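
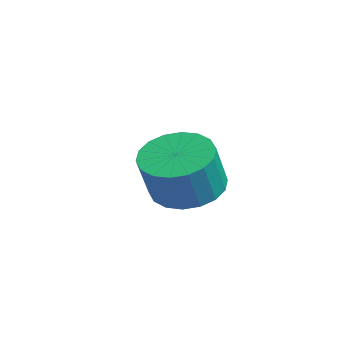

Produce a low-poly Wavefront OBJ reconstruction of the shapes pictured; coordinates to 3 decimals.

v -0.767 -1.689 0.871
v -0.095 -1.294 0.883
v -0.953 -1.411 2.169
v -0.447 -0.985 0.767
v -0.921 -0.945 0.69
v -1.337 -1.19 0.683
v -1.535 -1.624 0.748
v -1.44 -2.084 0.859
v -1.088 -2.392 0.975
v -0.614 -2.432 1.052
v -0.198 -2.188 1.059
v 0 -1.753 0.994
v 1.362 -2.182 1.602
v 2.34 -2.16 1.223
v 2.877 -2.657 2.578
v 1.898 -2.678 2.958
v 2.288 -1.731 1.4
v 2.825 -2.227 2.756
v 2.053 -1.392 1.618
v 2.589 -1.888 2.973
v 1.68 -1.208 1.832
v 2.217 -1.704 3.188
v 1.245 -1.218 2.001
v 1.781 -1.714 3.357
v 0.832 -1.418 2.091
v 1.369 -1.914 3.447
v 0.525 -1.77 2.084
v 1.061 -2.266 3.44
v 0.383 -2.203 1.982
v 0.92 -2.7 3.337
v 0.435 -2.633 1.804
v 0.972 -3.129 3.16
v 0.671 -2.972 1.587
v 1.207 -3.468 2.942
v 1.043 -3.156 1.372
v 1.58 -3.652 2.728
v 1.479 -3.146 1.203
v 2.015 -3.642 2.559
v 1.891 -2.946 1.113
v 2.428 -3.442 2.469
v 2.199 -2.594 1.12
v 2.735 -3.09 2.476
f 2 1 4
f 2 4 3
f 4 1 5
f 4 5 3
f 5 1 6
f 5 6 3
f 6 1 7
f 6 7 3
f 7 1 8
f 7 8 3
f 8 1 9
f 8 9 3
f 9 1 10
f 9 10 3
f 10 1 11
f 10 11 3
f 11 1 12
f 11 12 3
f 12 1 2
f 12 2 3
f 14 13 17
f 14 17 15
f 15 17 18
f 15 18 16
f 17 13 19
f 17 19 18
f 18 19 20
f 18 20 16
f 19 13 21
f 19 21 20
f 20 21 22
f 20 22 16
f 21 13 23
f 21 23 22
f 22 23 24
f 22 24 16
f 23 13 25
f 23 25 24
f 24 25 26
f 24 26 16
f 25 13 27
f 25 27 26
f 26 27 28
f 26 28 16
f 27 13 29
f 27 29 28
f 28 29 30
f 28 30 16
f 29 13 31
f 29 31 30
f 30 31 32
f 30 32 16
f 31 13 33
f 31 33 32
f 32 33 34
f 32 34 16
f 33 13 35
f 33 35 34
f 34 35 36
f 34 36 16
f 35 13 37
f 35 37 36
f 36 37 38
f 36 38 16
f 37 13 39
f 37 39 38
f 38 39 40
f 38 40 16
f 39 13 41
f 39 41 40
f 40 41 42
f 40 42 16
f 41 13 14
f 41 14 42
f 42 14 15
f 42 15 16



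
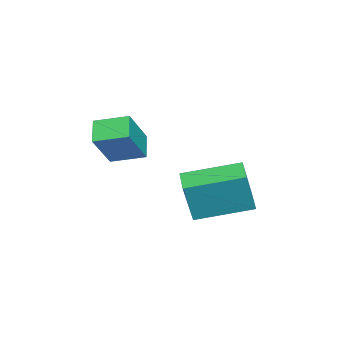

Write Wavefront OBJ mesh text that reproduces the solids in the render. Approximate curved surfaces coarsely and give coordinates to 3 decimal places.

v -2.883 2.297 -4.509
v -2.396 2.106 -2.766
v -3.683 4.147 -4.082
v -3.195 3.956 -2.339
v -2.125 2.664 -4.681
v -1.637 2.473 -2.938
v -2.924 4.514 -4.254
v -2.437 4.323 -2.511
v -1.444 0.149 -1.1
v -0.554 -0.08 0.27
v -1.645 1.278 -0.781
v -0.755 1.048 0.589
v -0.685 0.412 -1.549
v 0.205 0.182 -0.179
v -0.886 1.54 -1.23
v 0.004 1.311 0.14
f 2 4 1
f 5 2 1
f 1 4 3
f 3 5 1
f 2 8 4
f 6 2 5
f 6 8 2
f 4 8 3
f 7 5 3
f 3 8 7
f 7 6 5
f 8 6 7
f 10 12 9
f 13 10 9
f 9 12 11
f 11 13 9
f 10 16 12
f 14 10 13
f 14 16 10
f 12 16 11
f 15 13 11
f 11 16 15
f 15 14 13
f 16 14 15



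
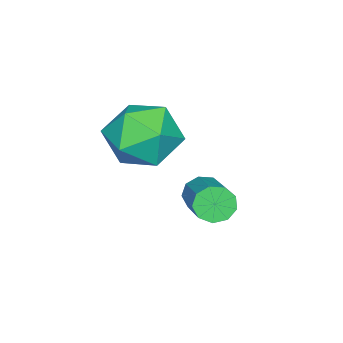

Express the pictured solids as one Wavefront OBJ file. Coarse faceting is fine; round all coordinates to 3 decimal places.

v -3.206 0.323 -3.679
v -2.819 0.082 -4.004
v -1.606 1.036 -3.266
v -1.994 1.277 -2.941
v -2.959 0.394 -4.176
v -1.747 1.348 -3.439
v -3.215 0.673 -4.116
v -2.003 1.626 -3.379
v -3.467 0.788 -3.851
v -2.254 1.742 -3.114
v -3.597 0.686 -3.506
v -2.384 1.639 -2.768
v -3.544 0.414 -3.241
v -2.331 1.368 -2.504
v -3.333 0.1 -3.181
v -2.12 1.053 -2.444
v -3.063 -0.11 -3.354
v -1.85 0.844 -2.617
v -2.86 -0.117 -3.679
v -1.647 0.837 -2.942
v -2.917 -0.596 -1.066
v -2.299 0.292 -1.085
v -1.481 -1.592 -0.935
v -0.863 -0.704 -0.954
v -1.491 -0.907 -0.096
v -2.379 -0.292 -0.177
v -1.401 -1.008 -1.843
v -2.289 -0.393 -1.924
v -1.362 0.038 -1.566
v -1.417 0.1 -0.486
v -2.363 -1.4 -1.534
v -2.418 -1.338 -0.454
f 2 1 5
f 2 5 3
f 3 5 6
f 3 6 4
f 5 1 7
f 5 7 6
f 6 7 8
f 6 8 4
f 7 1 9
f 7 9 8
f 8 9 10
f 8 10 4
f 9 1 11
f 9 11 10
f 10 11 12
f 10 12 4
f 11 1 13
f 11 13 12
f 12 13 14
f 12 14 4
f 13 1 15
f 13 15 14
f 14 15 16
f 14 16 4
f 15 1 17
f 15 17 16
f 16 17 18
f 16 18 4
f 17 1 19
f 17 19 18
f 18 19 20
f 18 20 4
f 19 1 2
f 19 2 20
f 20 2 3
f 20 3 4
f 21 32 26
f 21 26 22
f 21 22 28
f 21 28 31
f 21 31 32
f 22 26 30
f 26 32 25
f 32 31 23
f 31 28 27
f 28 22 29
f 24 30 25
f 24 25 23
f 24 23 27
f 24 27 29
f 24 29 30
f 25 30 26
f 23 25 32
f 27 23 31
f 29 27 28
f 30 29 22



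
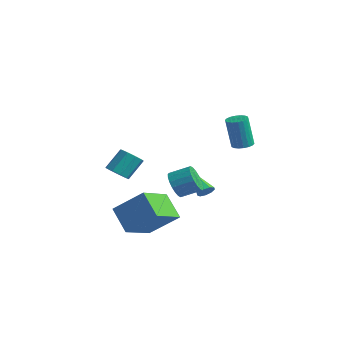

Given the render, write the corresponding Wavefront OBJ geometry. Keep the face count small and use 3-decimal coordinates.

v -1.168 0.098 -1.793
v -0.676 0.081 -2.462
v 0.04 0.886 -1.955
v -0.452 0.902 -1.287
v -0.918 0.348 -2.544
v -0.202 1.152 -2.037
v -1.209 0.565 -2.478
v -0.493 1.37 -1.971
v -1.492 0.69 -2.276
v -0.776 1.495 -1.769
v -1.711 0.697 -1.979
v -0.995 1.502 -1.472
v -1.822 0.586 -1.645
v -1.107 1.391 -1.138
v -1.804 0.378 -1.34
v -1.088 1.183 -0.833
v -1.66 0.114 -1.125
v -0.944 0.919 -0.618
v -1.418 -0.152 -1.043
v -0.702 0.652 -0.536
v -1.127 -0.37 -1.109
v -0.411 0.435 -0.602
v -0.844 -0.495 -1.311
v -0.128 0.31 -0.804
v -0.625 -0.502 -1.608
v 0.091 0.303 -1.101
v -0.513 -0.391 -1.942
v 0.202 0.414 -1.435
v -0.532 -0.183 -2.247
v 0.184 0.622 -1.74
v 1.56 -3.574 -3.038
v 2.097 -5.368 -2.228
v 0.365 -3.454 -1.98
v 0.902 -5.248 -1.17
v 2.758 -2.652 -1.79
v 3.295 -4.446 -0.98
v 1.563 -2.532 -0.732
v 2.1 -4.326 0.078
v 3.682 0.399 2.538
v 4.214 0.555 2.619
v 4.03 0.316 4.302
v 3.498 0.161 4.222
v 4.09 0.771 2.636
v 3.906 0.532 4.319
v 3.885 0.913 2.634
v 3.701 0.674 4.317
v 3.64 0.953 2.612
v 3.456 0.714 4.296
v 3.403 0.884 2.577
v 3.219 0.645 4.26
v 3.222 0.718 2.533
v 3.038 0.479 4.216
v 3.132 0.49 2.491
v 2.947 0.251 4.174
v 3.15 0.244 2.458
v 2.966 0.005 4.141
v 3.274 0.028 2.441
v 3.09 -0.211 4.124
v 3.479 -0.114 2.443
v 3.295 -0.353 4.126
v 3.724 -0.154 2.464
v 3.54 -0.393 4.148
v 3.961 -0.085 2.5
v 3.777 -0.324 4.183
v 4.142 0.081 2.544
v 3.958 -0.158 4.227
v 4.233 0.309 2.586
v 4.048 0.07 4.269
v -2.088 -2.799 -0.507
v -1.689 -2.382 -0.884
v -1.652 -1.483 0.15
v -2.052 -1.901 0.527
v -2.144 -2.279 -0.957
v -2.107 -1.381 0.077
v -2.573 -2.42 -0.819
v -2.536 -1.521 0.214
v -2.775 -2.738 -0.536
v -2.738 -1.84 0.498
v -2.656 -3.085 -0.238
v -2.619 -2.186 0.795
v -2.272 -3.298 -0.067
v -2.235 -2.4 0.967
v -1.802 -3.278 -0.101
v -1.765 -2.38 0.933
v -1.465 -3.034 -0.325
v -1.429 -2.135 0.708
v -1.421 -2.68 -0.634
v -1.384 -1.782 0.399
v -1.338 2.254 -2.931
v -1.04 2.246 -2.517
v -2.722 2.346 -1.929
v -1.092 2.575 -2.62
v -1.26 2.754 -2.868
v -1.464 2.7 -3.145
v -1.61 2.437 -3.322
v -1.628 2.088 -3.316
v -1.511 1.818 -3.13
v -1.313 1.751 -2.85
v -1.127 1.92 -2.608
f 2 1 5
f 2 5 3
f 3 5 6
f 3 6 4
f 5 1 7
f 5 7 6
f 6 7 8
f 6 8 4
f 7 1 9
f 7 9 8
f 8 9 10
f 8 10 4
f 9 1 11
f 9 11 10
f 10 11 12
f 10 12 4
f 11 1 13
f 11 13 12
f 12 13 14
f 12 14 4
f 13 1 15
f 13 15 14
f 14 15 16
f 14 16 4
f 15 1 17
f 15 17 16
f 16 17 18
f 16 18 4
f 17 1 19
f 17 19 18
f 18 19 20
f 18 20 4
f 19 1 21
f 19 21 20
f 20 21 22
f 20 22 4
f 21 1 23
f 21 23 22
f 22 23 24
f 22 24 4
f 23 1 25
f 23 25 24
f 24 25 26
f 24 26 4
f 25 1 27
f 25 27 26
f 26 27 28
f 26 28 4
f 27 1 29
f 27 29 28
f 28 29 30
f 28 30 4
f 29 1 2
f 29 2 30
f 30 2 3
f 30 3 4
f 32 34 31
f 35 32 31
f 31 34 33
f 33 35 31
f 32 38 34
f 36 32 35
f 36 38 32
f 34 38 33
f 37 35 33
f 33 38 37
f 37 36 35
f 38 36 37
f 40 39 43
f 40 43 41
f 41 43 44
f 41 44 42
f 43 39 45
f 43 45 44
f 44 45 46
f 44 46 42
f 45 39 47
f 45 47 46
f 46 47 48
f 46 48 42
f 47 39 49
f 47 49 48
f 48 49 50
f 48 50 42
f 49 39 51
f 49 51 50
f 50 51 52
f 50 52 42
f 51 39 53
f 51 53 52
f 52 53 54
f 52 54 42
f 53 39 55
f 53 55 54
f 54 55 56
f 54 56 42
f 55 39 57
f 55 57 56
f 56 57 58
f 56 58 42
f 57 39 59
f 57 59 58
f 58 59 60
f 58 60 42
f 59 39 61
f 59 61 60
f 60 61 62
f 60 62 42
f 61 39 63
f 61 63 62
f 62 63 64
f 62 64 42
f 63 39 65
f 63 65 64
f 64 65 66
f 64 66 42
f 65 39 67
f 65 67 66
f 66 67 68
f 66 68 42
f 67 39 40
f 67 40 68
f 68 40 41
f 68 41 42
f 70 69 73
f 70 73 71
f 71 73 74
f 71 74 72
f 73 69 75
f 73 75 74
f 74 75 76
f 74 76 72
f 75 69 77
f 75 77 76
f 76 77 78
f 76 78 72
f 77 69 79
f 77 79 78
f 78 79 80
f 78 80 72
f 79 69 81
f 79 81 80
f 80 81 82
f 80 82 72
f 81 69 83
f 81 83 82
f 82 83 84
f 82 84 72
f 83 69 85
f 83 85 84
f 84 85 86
f 84 86 72
f 85 69 87
f 85 87 86
f 86 87 88
f 86 88 72
f 87 69 70
f 87 70 88
f 88 70 71
f 88 71 72
f 90 89 92
f 90 92 91
f 92 89 93
f 92 93 91
f 93 89 94
f 93 94 91
f 94 89 95
f 94 95 91
f 95 89 96
f 95 96 91
f 96 89 97
f 96 97 91
f 97 89 98
f 97 98 91
f 98 89 99
f 98 99 91
f 99 89 90
f 99 90 91



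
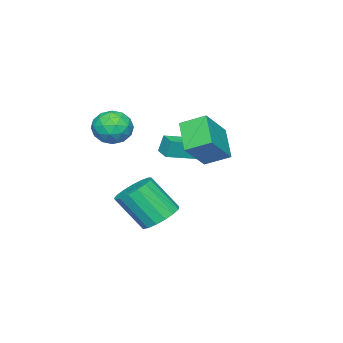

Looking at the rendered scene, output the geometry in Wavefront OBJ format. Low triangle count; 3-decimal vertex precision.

v -3.833 0.623 -1.69
v -3.998 0.8 -0.792
v -3.384 1.307 -1.742
v -3.55 1.484 -0.844
v -2.49 -0.224 -1.276
v -2.656 -0.047 -0.378
v -2.042 0.46 -1.328
v -2.207 0.637 -0.43
v 0.36 0.337 0.777
v 1.213 0.427 1.177
v 0.307 -1.127 1.223
v 1.16 -1.037 1.623
v 0.412 -0.59 1.995
v 0.445 0.314 1.719
v 1.075 -1.014 0.681
v 1.108 -0.11 0.405
v 1.654 -0.408 1.118
v 1.245 -0.146 1.93
v 0.275 -0.554 0.47
v -0.134 -0.292 1.282
v 0.791 0.51 0.938
v 0.729 -1.21 1.462
v 0.289 -0.948 1.68
v 0.79 -0.895 1.916
v 0.34 0.444 1.257
v 0.841 0.497 1.492
v 0.371 -0.101 1.972
v 0.679 -1.197 0.908
v 1.18 -1.144 1.143
v 0.73 0.195 0.484
v 1.231 0.248 0.72
v 1.149 -0.599 0.428
v 1.552 0.073 1.139
v 1.521 -0.787 1.4
v 1.471 -0.774 0.847
v 1.49 -0.243 0.685
v 1.311 0.227 1.616
v 1.28 -0.633 1.878
v 0.841 -0.371 2.096
v 0.86 0.161 1.934
v 1.571 -0.264 1.581
v 0.24 -0.067 0.522
v 0.209 -0.927 0.784
v 0.66 -0.861 0.466
v 0.679 -0.329 0.304
v -0.001 0.087 1
v -0.032 -0.773 1.261
v 0.03 -0.457 1.715
v 0.049 0.074 1.553
v -0.051 -0.436 0.819
v -0.285 2.289 1.66
v -0.703 3.342 2.187
v -1.669 2.383 0.376
v -2.086 3.437 0.903
v 0.706 3.183 0.657
v 0.289 4.237 1.184
v -0.677 3.278 -0.627
v -1.095 4.331 -0.1
v -0.684 1.095 -4.327
v 0.118 0.734 -4.781
v 0.506 -0.436 -3.168
v -0.296 -0.075 -2.713
v 0.281 1.111 -4.547
v 0.669 -0.058 -2.933
v 0.223 1.486 -4.262
v 0.611 0.317 -2.648
v -0.043 1.77 -3.992
v 0.345 0.601 -2.378
v -0.455 1.9 -3.798
v -0.067 0.731 -2.185
v -0.921 1.845 -3.726
v -0.532 0.676 -2.113
v -1.331 1.618 -3.791
v -0.943 0.449 -2.178
v -1.594 1.272 -3.979
v -1.206 0.103 -2.366
v -1.648 0.884 -4.247
v -1.26 -0.285 -2.633
v -1.482 0.545 -4.533
v -1.093 -0.624 -2.919
v -1.132 0.332 -4.772
v -0.744 -0.837 -3.158
v -0.68 0.293 -4.908
v -0.292 -0.876 -3.295
v -0.229 0.438 -4.912
v 0.159 -0.731 -3.298
f 2 4 1
f 5 2 1
f 1 4 3
f 3 5 1
f 2 8 4
f 6 2 5
f 6 8 2
f 4 8 3
f 7 5 3
f 3 8 7
f 7 6 5
f 8 6 7
f 9 46 25
f 46 20 49
f 25 49 14
f 46 49 25
f 9 25 21
f 25 14 26
f 21 26 10
f 25 26 21
f 9 21 30
f 21 10 31
f 30 31 16
f 21 31 30
f 9 30 42
f 30 16 45
f 42 45 19
f 30 45 42
f 9 42 46
f 42 19 50
f 46 50 20
f 42 50 46
f 10 26 37
f 26 14 40
f 37 40 18
f 26 40 37
f 14 49 27
f 49 20 48
f 27 48 13
f 49 48 27
f 20 50 47
f 50 19 43
f 47 43 11
f 50 43 47
f 19 45 44
f 45 16 32
f 44 32 15
f 45 32 44
f 16 31 36
f 31 10 33
f 36 33 17
f 31 33 36
f 12 38 24
f 38 18 39
f 24 39 13
f 38 39 24
f 12 24 22
f 24 13 23
f 22 23 11
f 24 23 22
f 12 22 29
f 22 11 28
f 29 28 15
f 22 28 29
f 12 29 34
f 29 15 35
f 34 35 17
f 29 35 34
f 12 34 38
f 34 17 41
f 38 41 18
f 34 41 38
f 13 39 27
f 39 18 40
f 27 40 14
f 39 40 27
f 11 23 47
f 23 13 48
f 47 48 20
f 23 48 47
f 15 28 44
f 28 11 43
f 44 43 19
f 28 43 44
f 17 35 36
f 35 15 32
f 36 32 16
f 35 32 36
f 18 41 37
f 41 17 33
f 37 33 10
f 41 33 37
f 52 54 51
f 55 52 51
f 51 54 53
f 53 55 51
f 52 58 54
f 56 52 55
f 56 58 52
f 54 58 53
f 57 55 53
f 53 58 57
f 57 56 55
f 58 56 57
f 60 59 63
f 60 63 61
f 61 63 64
f 61 64 62
f 63 59 65
f 63 65 64
f 64 65 66
f 64 66 62
f 65 59 67
f 65 67 66
f 66 67 68
f 66 68 62
f 67 59 69
f 67 69 68
f 68 69 70
f 68 70 62
f 69 59 71
f 69 71 70
f 70 71 72
f 70 72 62
f 71 59 73
f 71 73 72
f 72 73 74
f 72 74 62
f 73 59 75
f 73 75 74
f 74 75 76
f 74 76 62
f 75 59 77
f 75 77 76
f 76 77 78
f 76 78 62
f 77 59 79
f 77 79 78
f 78 79 80
f 78 80 62
f 79 59 81
f 79 81 80
f 80 81 82
f 80 82 62
f 81 59 83
f 81 83 82
f 82 83 84
f 82 84 62
f 83 59 85
f 83 85 84
f 84 85 86
f 84 86 62
f 85 59 60
f 85 60 86
f 86 60 61
f 86 61 62



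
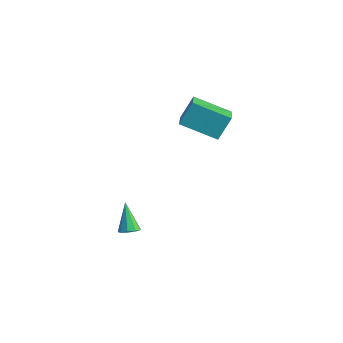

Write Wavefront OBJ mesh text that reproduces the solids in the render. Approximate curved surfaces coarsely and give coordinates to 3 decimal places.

v -2.223 1.392 3.714
v -2.163 2.151 4.948
v -3.1 2.121 3.308
v -3.04 2.879 4.543
v -0.8 2.641 2.877
v -0.74 3.399 4.112
v -1.677 3.369 2.472
v -1.617 4.128 3.706
v -2.197 -1.625 -2.812
v -1.859 -1.975 -2.516
v -3.043 -1.255 -1.408
v -1.708 -1.616 -2.52
v -1.786 -1.26 -2.66
v -2.056 -1.076 -2.872
v -2.393 -1.148 -3.055
v -2.638 -1.443 -3.125
v -2.676 -1.823 -3.048
v -2.491 -2.111 -2.861
v -2.168 -2.171 -2.651
f 2 4 1
f 5 2 1
f 1 4 3
f 3 5 1
f 2 8 4
f 6 2 5
f 6 8 2
f 4 8 3
f 7 5 3
f 3 8 7
f 7 6 5
f 8 6 7
f 10 9 12
f 10 12 11
f 12 9 13
f 12 13 11
f 13 9 14
f 13 14 11
f 14 9 15
f 14 15 11
f 15 9 16
f 15 16 11
f 16 9 17
f 16 17 11
f 17 9 18
f 17 18 11
f 18 9 19
f 18 19 11
f 19 9 10
f 19 10 11



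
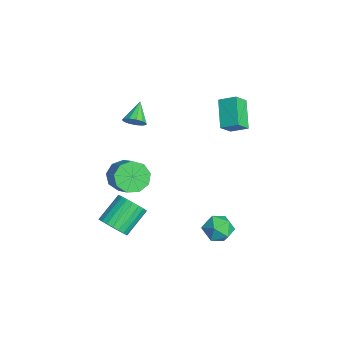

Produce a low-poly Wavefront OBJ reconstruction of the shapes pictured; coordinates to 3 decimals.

v 2.488 -4.206 -1.831
v 2.89 -4.538 -1.147
v 2.054 -3.407 -0.106
v 1.652 -3.074 -0.789
v 3.115 -4.279 -1.247
v 2.28 -3.148 -0.206
v 3.232 -4.008 -1.448
v 2.397 -2.876 -0.407
v 3.221 -3.77 -1.716
v 2.385 -2.639 -0.674
v 3.082 -3.608 -2.003
v 2.246 -2.477 -0.961
v 2.841 -3.549 -2.26
v 2.005 -2.418 -1.219
v 2.539 -3.604 -2.443
v 1.703 -2.473 -1.402
v 2.228 -3.763 -2.521
v 1.392 -2.632 -1.479
v 1.962 -3.998 -2.478
v 1.126 -2.867 -1.437
v 1.787 -4.269 -2.324
v 0.951 -3.138 -1.283
v 1.733 -4.529 -2.085
v 0.897 -3.398 -1.044
v 1.81 -4.733 -1.802
v 0.974 -3.602 -0.76
v 2.004 -4.846 -1.523
v 1.168 -3.715 -0.482
v 2.281 -4.848 -1.298
v 1.446 -3.717 -0.257
v 2.595 -4.739 -1.165
v 1.759 -3.608 -0.124
v -3.334 2.779 2.275
v -2.877 2.136 2.998
v -2.889 3.62 2.743
v -2.432 2.976 3.466
v -1.868 2.604 1.194
v -1.411 1.96 1.917
v -1.423 3.444 1.662
v -0.966 2.801 2.385
v -0.91 -3.108 -0.766
v -0.348 -3.499 -1.454
v 0.932 -3.262 -0.542
v 0.37 -2.872 0.146
v -0.402 -2.844 -1.549
v 0.879 -2.607 -0.637
v -0.693 -2.313 -1.277
v 0.587 -2.076 -0.365
v -1.086 -2.155 -0.767
v 0.194 -1.918 0.145
v -1.397 -2.442 -0.256
v -0.116 -2.205 0.656
v -1.48 -3.041 0.016
v -0.199 -2.805 0.928
v -1.296 -3.672 -0.077
v -0.016 -3.435 0.835
v -0.932 -4.039 -0.493
v 0.348 -3.802 0.419
v -0.558 -3.971 -1.037
v 0.723 -3.734 -0.125
v -1.015 -2.528 3.3
v -0.755 -2.824 3.804
v -2.005 -2.072 4.08
v -0.61 -2.494 3.795
v -0.594 -2.175 3.628
v -0.712 -1.967 3.358
v -0.926 -1.937 3.069
v -1.168 -2.095 2.854
v -1.362 -2.39 2.78
v -1.445 -2.729 2.871
v -1.392 -3.004 3.099
v -1.22 -3.127 3.39
v -0.982 -3.06 3.653
v 3.112 1.546 -1.708
v 3.684 1.395 -2.405
v 2.096 0.685 -2.355
v 2.668 0.534 -3.052
v 2.851 0.184 -2.227
v 3.478 0.716 -1.827
v 2.302 1.364 -2.933
v 2.929 1.896 -2.533
v 3.183 1.282 -3.162
v 3.523 0.553 -2.726
v 2.257 1.527 -2.034
v 2.597 0.798 -1.598
f 2 1 5
f 2 5 3
f 3 5 6
f 3 6 4
f 5 1 7
f 5 7 6
f 6 7 8
f 6 8 4
f 7 1 9
f 7 9 8
f 8 9 10
f 8 10 4
f 9 1 11
f 9 11 10
f 10 11 12
f 10 12 4
f 11 1 13
f 11 13 12
f 12 13 14
f 12 14 4
f 13 1 15
f 13 15 14
f 14 15 16
f 14 16 4
f 15 1 17
f 15 17 16
f 16 17 18
f 16 18 4
f 17 1 19
f 17 19 18
f 18 19 20
f 18 20 4
f 19 1 21
f 19 21 20
f 20 21 22
f 20 22 4
f 21 1 23
f 21 23 22
f 22 23 24
f 22 24 4
f 23 1 25
f 23 25 24
f 24 25 26
f 24 26 4
f 25 1 27
f 25 27 26
f 26 27 28
f 26 28 4
f 27 1 29
f 27 29 28
f 28 29 30
f 28 30 4
f 29 1 31
f 29 31 30
f 30 31 32
f 30 32 4
f 31 1 2
f 31 2 32
f 32 2 3
f 32 3 4
f 34 36 33
f 37 34 33
f 33 36 35
f 35 37 33
f 34 40 36
f 38 34 37
f 38 40 34
f 36 40 35
f 39 37 35
f 35 40 39
f 39 38 37
f 40 38 39
f 42 41 45
f 42 45 43
f 43 45 46
f 43 46 44
f 45 41 47
f 45 47 46
f 46 47 48
f 46 48 44
f 47 41 49
f 47 49 48
f 48 49 50
f 48 50 44
f 49 41 51
f 49 51 50
f 50 51 52
f 50 52 44
f 51 41 53
f 51 53 52
f 52 53 54
f 52 54 44
f 53 41 55
f 53 55 54
f 54 55 56
f 54 56 44
f 55 41 57
f 55 57 56
f 56 57 58
f 56 58 44
f 57 41 59
f 57 59 58
f 58 59 60
f 58 60 44
f 59 41 42
f 59 42 60
f 60 42 43
f 60 43 44
f 62 61 64
f 62 64 63
f 64 61 65
f 64 65 63
f 65 61 66
f 65 66 63
f 66 61 67
f 66 67 63
f 67 61 68
f 67 68 63
f 68 61 69
f 68 69 63
f 69 61 70
f 69 70 63
f 70 61 71
f 70 71 63
f 71 61 72
f 71 72 63
f 72 61 73
f 72 73 63
f 73 61 62
f 73 62 63
f 74 85 79
f 74 79 75
f 74 75 81
f 74 81 84
f 74 84 85
f 75 79 83
f 79 85 78
f 85 84 76
f 84 81 80
f 81 75 82
f 77 83 78
f 77 78 76
f 77 76 80
f 77 80 82
f 77 82 83
f 78 83 79
f 76 78 85
f 80 76 84
f 82 80 81
f 83 82 75



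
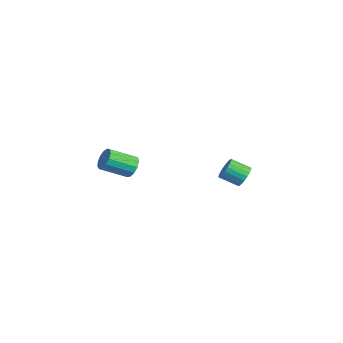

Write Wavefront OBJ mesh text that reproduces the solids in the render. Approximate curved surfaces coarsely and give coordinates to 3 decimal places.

v -2.16 -2.871 -1.066
v -1.504 -2.778 -0.736
v -1.704 -4.316 0.095
v -2.36 -4.409 -0.234
v -1.788 -2.605 -0.484
v -1.988 -4.143 0.347
v -2.19 -2.516 -0.417
v -2.39 -4.055 0.415
v -2.582 -2.54 -0.556
v -2.782 -4.079 0.276
v -2.841 -2.669 -0.856
v -3.04 -4.208 -0.025
v -2.883 -2.862 -1.224
v -3.083 -4.401 -0.392
v -2.696 -3.058 -1.541
v -2.896 -4.596 -0.709
v -2.339 -3.194 -1.707
v -2.538 -4.733 -0.876
v -1.925 -3.228 -1.67
v -2.124 -4.766 -0.838
v -1.585 -3.148 -1.44
v -1.785 -4.686 -0.609
v -1.429 -2.98 -1.092
v -1.628 -4.519 -0.261
v -3.062 4.111 -3.736
v -2.613 3.641 -4.111
v -3.148 2.64 -3.498
v -3.598 3.109 -3.124
v -2.443 3.706 -3.857
v -2.978 2.704 -3.245
v -2.38 3.84 -3.583
v -2.915 2.838 -2.971
v -2.435 4.021 -3.335
v -2.97 3.019 -2.723
v -2.599 4.217 -3.156
v -3.134 3.216 -2.544
v -2.842 4.395 -3.078
v -3.378 3.394 -2.466
v -3.124 4.524 -3.114
v -3.659 3.523 -2.501
v -3.395 4.582 -3.257
v -3.93 3.58 -2.644
v -3.609 4.558 -3.483
v -4.144 3.556 -2.87
v -3.728 4.456 -3.753
v -4.263 3.455 -3.14
v -3.732 4.295 -4.02
v -4.267 3.294 -3.407
v -3.62 4.102 -4.238
v -4.155 3.101 -3.625
v -3.412 3.911 -4.369
v -3.947 2.909 -3.757
v -3.143 3.754 -4.391
v -3.679 2.752 -3.778
v -2.861 3.658 -4.299
v -3.396 2.657 -3.687
f 2 1 5
f 2 5 3
f 3 5 6
f 3 6 4
f 5 1 7
f 5 7 6
f 6 7 8
f 6 8 4
f 7 1 9
f 7 9 8
f 8 9 10
f 8 10 4
f 9 1 11
f 9 11 10
f 10 11 12
f 10 12 4
f 11 1 13
f 11 13 12
f 12 13 14
f 12 14 4
f 13 1 15
f 13 15 14
f 14 15 16
f 14 16 4
f 15 1 17
f 15 17 16
f 16 17 18
f 16 18 4
f 17 1 19
f 17 19 18
f 18 19 20
f 18 20 4
f 19 1 21
f 19 21 20
f 20 21 22
f 20 22 4
f 21 1 23
f 21 23 22
f 22 23 24
f 22 24 4
f 23 1 2
f 23 2 24
f 24 2 3
f 24 3 4
f 26 25 29
f 26 29 27
f 27 29 30
f 27 30 28
f 29 25 31
f 29 31 30
f 30 31 32
f 30 32 28
f 31 25 33
f 31 33 32
f 32 33 34
f 32 34 28
f 33 25 35
f 33 35 34
f 34 35 36
f 34 36 28
f 35 25 37
f 35 37 36
f 36 37 38
f 36 38 28
f 37 25 39
f 37 39 38
f 38 39 40
f 38 40 28
f 39 25 41
f 39 41 40
f 40 41 42
f 40 42 28
f 41 25 43
f 41 43 42
f 42 43 44
f 42 44 28
f 43 25 45
f 43 45 44
f 44 45 46
f 44 46 28
f 45 25 47
f 45 47 46
f 46 47 48
f 46 48 28
f 47 25 49
f 47 49 48
f 48 49 50
f 48 50 28
f 49 25 51
f 49 51 50
f 50 51 52
f 50 52 28
f 51 25 53
f 51 53 52
f 52 53 54
f 52 54 28
f 53 25 55
f 53 55 54
f 54 55 56
f 54 56 28
f 55 25 26
f 55 26 56
f 56 26 27
f 56 27 28



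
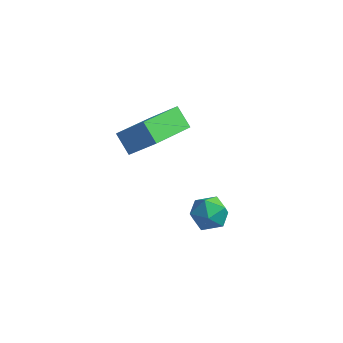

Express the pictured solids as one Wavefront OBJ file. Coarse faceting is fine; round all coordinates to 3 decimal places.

v -2.693 1.603 0.802
v -3.233 1.93 1.325
v -2.235 3.115 0.329
v -2.774 3.443 0.852
v -1.826 1.617 1.688
v -2.365 1.945 2.211
v -1.367 3.13 1.215
v -1.907 3.457 1.738
v -0.45 3.025 -1.861
v -0.015 2.858 -2.346
v -0.945 2.062 -1.974
v -0.51 1.895 -2.459
v -0.3 1.947 -1.822
v 0.007 2.542 -1.752
v -0.967 2.378 -2.568
v -0.66 2.973 -2.498
v -0.334 2.458 -2.783
v 0.078 2.192 -2.322
v -1.038 2.728 -1.998
v -0.626 2.462 -1.537
f 2 4 1
f 5 2 1
f 1 4 3
f 3 5 1
f 2 8 4
f 6 2 5
f 6 8 2
f 4 8 3
f 7 5 3
f 3 8 7
f 7 6 5
f 8 6 7
f 9 20 14
f 9 14 10
f 9 10 16
f 9 16 19
f 9 19 20
f 10 14 18
f 14 20 13
f 20 19 11
f 19 16 15
f 16 10 17
f 12 18 13
f 12 13 11
f 12 11 15
f 12 15 17
f 12 17 18
f 13 18 14
f 11 13 20
f 15 11 19
f 17 15 16
f 18 17 10



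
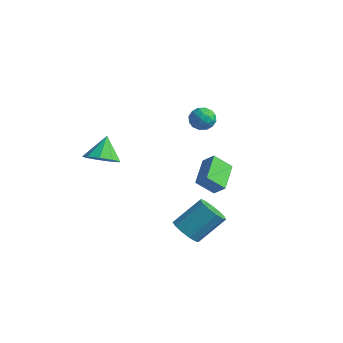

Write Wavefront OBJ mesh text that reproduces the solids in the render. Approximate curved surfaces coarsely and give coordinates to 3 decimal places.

v -3.389 -0.688 0.889
v -2.458 -0.161 0.887
v -3.871 0.168 2.191
v -2.947 0.194 0.474
v -3.643 0.136 0.255
v -4.22 -0.308 0.332
v -4.409 -0.929 0.671
v -4.12 -1.437 1.112
v -3.49 -1.595 1.448
v -2.812 -1.328 1.523
v -2.405 -0.761 1.302
v -0.543 4.223 2.831
v 0.064 4.594 3.237
v -0.644 3.326 3.803
v -0.037 3.697 4.209
v -0.764 4.068 4.13
v -0.701 4.623 3.529
v 0.121 3.297 3.511
v 0.184 3.852 2.91
v 0.475 4.023 3.657
v -0.072 4.499 4.04
v -0.508 3.421 3
v -1.055 3.897 3.383
v -0.231 4.487 2.948
v -0.349 3.433 4.092
v -0.777 3.651 4.045
v -0.42 3.869 4.284
v -0.681 4.504 3.12
v -0.323 4.722 3.359
v -0.81 4.413 3.884
v -0.257 3.198 3.681
v 0.101 3.416 3.92
v -0.16 4.051 2.756
v 0.197 4.269 2.995
v 0.23 3.507 3.156
v 0.368 4.37 3.434
v 0.309 3.842 4.006
v 0.402 3.607 3.595
v 0.438 3.933 3.242
v 0.047 4.65 3.659
v -0.013 4.122 4.231
v -0.44 4.34 4.184
v -0.404 4.666 3.831
v 0.288 4.314 3.906
v -0.567 3.798 2.809
v -0.627 3.27 3.381
v -0.176 3.254 3.209
v -0.14 3.58 2.856
v -0.889 4.078 3.034
v -0.948 3.55 3.606
v -1.018 3.987 3.798
v -0.982 4.313 3.445
v -0.868 3.606 3.134
v 2.584 2.004 -0.284
v 1.957 1.219 0.618
v 1.62 3.511 0.359
v 0.994 2.725 1.26
v 3.266 2.175 0.34
v 2.64 1.389 1.241
v 2.303 3.681 0.982
v 1.676 2.896 1.884
v 3.13 -0.641 -1.832
v 3.466 -0.092 -2.53
v 4.087 1.311 -1.126
v 3.75 0.761 -0.428
v 2.958 0.057 -2.453
v 3.579 1.459 -1.049
v 2.504 -0.017 -2.18
v 3.125 1.386 -0.775
v 2.248 -0.288 -1.795
v 2.869 1.115 -0.391
v 2.273 -0.672 -1.423
v 2.894 0.731 -0.018
v 2.569 -1.046 -1.181
v 3.19 0.357 0.224
v 3.043 -1.292 -1.145
v 3.664 0.111 0.26
v 3.545 -1.331 -1.328
v 4.166 0.072 0.077
v 3.915 -1.151 -1.671
v 4.536 0.252 -0.266
v 4.035 -0.809 -2.065
v 4.656 0.593 -0.66
v 3.868 -0.415 -2.385
v 4.489 0.988 -0.981
f 2 1 4
f 2 4 3
f 4 1 5
f 4 5 3
f 5 1 6
f 5 6 3
f 6 1 7
f 6 7 3
f 7 1 8
f 7 8 3
f 8 1 9
f 8 9 3
f 9 1 10
f 9 10 3
f 10 1 11
f 10 11 3
f 11 1 2
f 11 2 3
f 12 49 28
f 49 23 52
f 28 52 17
f 49 52 28
f 12 28 24
f 28 17 29
f 24 29 13
f 28 29 24
f 12 24 33
f 24 13 34
f 33 34 19
f 24 34 33
f 12 33 45
f 33 19 48
f 45 48 22
f 33 48 45
f 12 45 49
f 45 22 53
f 49 53 23
f 45 53 49
f 13 29 40
f 29 17 43
f 40 43 21
f 29 43 40
f 17 52 30
f 52 23 51
f 30 51 16
f 52 51 30
f 23 53 50
f 53 22 46
f 50 46 14
f 53 46 50
f 22 48 47
f 48 19 35
f 47 35 18
f 48 35 47
f 19 34 39
f 34 13 36
f 39 36 20
f 34 36 39
f 15 41 27
f 41 21 42
f 27 42 16
f 41 42 27
f 15 27 25
f 27 16 26
f 25 26 14
f 27 26 25
f 15 25 32
f 25 14 31
f 32 31 18
f 25 31 32
f 15 32 37
f 32 18 38
f 37 38 20
f 32 38 37
f 15 37 41
f 37 20 44
f 41 44 21
f 37 44 41
f 16 42 30
f 42 21 43
f 30 43 17
f 42 43 30
f 14 26 50
f 26 16 51
f 50 51 23
f 26 51 50
f 18 31 47
f 31 14 46
f 47 46 22
f 31 46 47
f 20 38 39
f 38 18 35
f 39 35 19
f 38 35 39
f 21 44 40
f 44 20 36
f 40 36 13
f 44 36 40
f 55 57 54
f 58 55 54
f 54 57 56
f 56 58 54
f 55 61 57
f 59 55 58
f 59 61 55
f 57 61 56
f 60 58 56
f 56 61 60
f 60 59 58
f 61 59 60
f 63 62 66
f 63 66 64
f 64 66 67
f 64 67 65
f 66 62 68
f 66 68 67
f 67 68 69
f 67 69 65
f 68 62 70
f 68 70 69
f 69 70 71
f 69 71 65
f 70 62 72
f 70 72 71
f 71 72 73
f 71 73 65
f 72 62 74
f 72 74 73
f 73 74 75
f 73 75 65
f 74 62 76
f 74 76 75
f 75 76 77
f 75 77 65
f 76 62 78
f 76 78 77
f 77 78 79
f 77 79 65
f 78 62 80
f 78 80 79
f 79 80 81
f 79 81 65
f 80 62 82
f 80 82 81
f 81 82 83
f 81 83 65
f 82 62 84
f 82 84 83
f 83 84 85
f 83 85 65
f 84 62 63
f 84 63 85
f 85 63 64
f 85 64 65



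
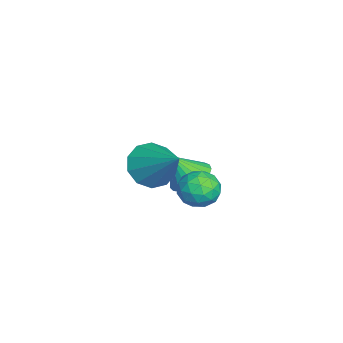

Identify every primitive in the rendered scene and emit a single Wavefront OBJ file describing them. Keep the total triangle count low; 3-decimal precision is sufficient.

v -0.384 0.706 -1.708
v -0.118 1.146 -2.346
v 0.684 1.534 -0.692
v -0.508 1.393 -2.138
v -0.851 1.378 -1.765
v -1.015 1.106 -1.37
v -0.938 0.681 -1.104
v -0.65 0.266 -1.069
v -0.26 0.019 -1.278
v 0.083 0.034 -1.651
v 0.248 0.306 -2.045
v 0.171 0.731 -2.311
v -3.535 1.739 -4.36
v -2.811 1.948 -4.265
v -3.485 1.121 -3.38
v -2.966 2.178 -4.113
v -3.219 2.331 -4.003
v -3.527 2.382 -3.955
v -3.837 2.322 -3.977
v -4.094 2.161 -4.065
v -4.255 1.927 -4.204
v -4.291 1.661 -4.37
v -4.197 1.408 -4.535
v -3.988 1.213 -4.669
v -3.701 1.108 -4.75
v -3.385 1.113 -4.763
v -3.095 1.226 -4.707
v -2.882 1.427 -4.59
v -2.781 1.683 -4.434
v -2.577 2.562 -4.148
v -1.87 2.539 -4.307
v -2.49 1.521 -3.613
v -1.783 1.498 -3.772
v -2.031 1.979 -3.288
v -2.084 2.622 -3.619
v -2.276 1.438 -4.301
v -2.329 2.081 -4.632
v -1.683 1.845 -4.402
v -1.532 2.179 -3.776
v -2.828 1.881 -4.144
v -2.677 2.215 -3.518
v -2.231 2.642 -4.274
v -2.129 1.418 -3.646
v -2.275 1.7 -3.361
v -1.859 1.687 -3.455
v -2.357 2.691 -3.87
v -1.941 2.677 -3.964
v -2.036 2.348 -3.365
v -2.419 1.383 -3.956
v -2.003 1.369 -4.05
v -2.501 2.373 -4.465
v -2.085 2.36 -4.559
v -2.324 1.712 -4.555
v -1.706 2.22 -4.424
v -1.655 1.608 -4.109
v -1.944 1.573 -4.42
v -1.976 1.951 -4.614
v -1.617 2.417 -4.056
v -1.566 1.805 -3.741
v -1.711 2.087 -3.457
v -1.743 2.466 -3.651
v -1.507 2.008 -4.111
v -2.794 2.255 -4.179
v -2.743 1.643 -3.864
v -2.617 1.594 -4.269
v -2.649 1.973 -4.463
v -2.705 2.452 -3.811
v -2.654 1.84 -3.496
v -2.384 2.109 -3.306
v -2.416 2.487 -3.5
v -2.853 2.052 -3.809
f 2 1 4
f 2 4 3
f 4 1 5
f 4 5 3
f 5 1 6
f 5 6 3
f 6 1 7
f 6 7 3
f 7 1 8
f 7 8 3
f 8 1 9
f 8 9 3
f 9 1 10
f 9 10 3
f 10 1 11
f 10 11 3
f 11 1 12
f 11 12 3
f 12 1 2
f 12 2 3
f 14 13 16
f 14 16 15
f 16 13 17
f 16 17 15
f 17 13 18
f 17 18 15
f 18 13 19
f 18 19 15
f 19 13 20
f 19 20 15
f 20 13 21
f 20 21 15
f 21 13 22
f 21 22 15
f 22 13 23
f 22 23 15
f 23 13 24
f 23 24 15
f 24 13 25
f 24 25 15
f 25 13 26
f 25 26 15
f 26 13 27
f 26 27 15
f 27 13 28
f 27 28 15
f 28 13 29
f 28 29 15
f 29 13 14
f 29 14 15
f 30 67 46
f 67 41 70
f 46 70 35
f 67 70 46
f 30 46 42
f 46 35 47
f 42 47 31
f 46 47 42
f 30 42 51
f 42 31 52
f 51 52 37
f 42 52 51
f 30 51 63
f 51 37 66
f 63 66 40
f 51 66 63
f 30 63 67
f 63 40 71
f 67 71 41
f 63 71 67
f 31 47 58
f 47 35 61
f 58 61 39
f 47 61 58
f 35 70 48
f 70 41 69
f 48 69 34
f 70 69 48
f 41 71 68
f 71 40 64
f 68 64 32
f 71 64 68
f 40 66 65
f 66 37 53
f 65 53 36
f 66 53 65
f 37 52 57
f 52 31 54
f 57 54 38
f 52 54 57
f 33 59 45
f 59 39 60
f 45 60 34
f 59 60 45
f 33 45 43
f 45 34 44
f 43 44 32
f 45 44 43
f 33 43 50
f 43 32 49
f 50 49 36
f 43 49 50
f 33 50 55
f 50 36 56
f 55 56 38
f 50 56 55
f 33 55 59
f 55 38 62
f 59 62 39
f 55 62 59
f 34 60 48
f 60 39 61
f 48 61 35
f 60 61 48
f 32 44 68
f 44 34 69
f 68 69 41
f 44 69 68
f 36 49 65
f 49 32 64
f 65 64 40
f 49 64 65
f 38 56 57
f 56 36 53
f 57 53 37
f 56 53 57
f 39 62 58
f 62 38 54
f 58 54 31
f 62 54 58



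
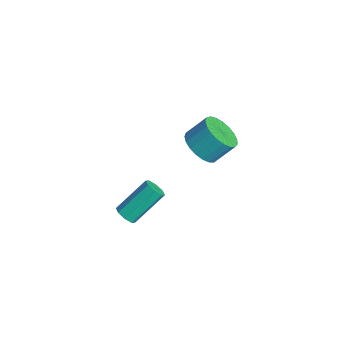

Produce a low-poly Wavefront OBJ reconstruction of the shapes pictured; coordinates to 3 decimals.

v -4.067 2.359 -3.146
v -3.022 2.316 -3.321
v -2.809 3.298 -2.289
v -3.853 3.341 -2.114
v -3.148 2.635 -3.598
v -2.935 3.617 -2.567
v -3.434 2.906 -3.797
v -3.22 3.888 -2.766
v -3.828 3.082 -3.883
v -3.615 4.064 -2.852
v -4.264 3.133 -3.842
v -4.051 4.115 -2.811
v -4.666 3.051 -3.681
v -4.453 4.033 -2.649
v -4.964 2.849 -3.426
v -4.751 3.831 -2.395
v -5.107 2.562 -3.124
v -4.894 3.544 -2.092
v -5.07 2.24 -2.825
v -4.857 3.222 -1.794
v -4.86 1.939 -2.582
v -4.646 2.921 -1.55
v -4.512 1.71 -2.436
v -4.299 2.692 -1.404
v -4.088 1.594 -2.413
v -3.874 2.576 -1.381
v -3.659 1.61 -2.516
v -3.446 2.592 -1.485
v -3.302 1.755 -2.729
v -3.088 2.737 -1.697
v -3.076 2.005 -3.013
v -2.863 2.987 -1.982
v 0.15 -3.267 -1.67
v 0.52 -2.965 -1.981
v 0.38 -1.451 -0.682
v 0.01 -1.753 -0.37
v 0.107 -2.899 -2.103
v -0.034 -1.385 -0.804
v -0.281 -3.048 -1.971
v -0.422 -1.535 -0.672
v -0.417 -3.326 -1.663
v -0.557 -1.812 -0.363
v -0.22 -3.569 -1.358
v -0.36 -2.055 -0.059
v 0.194 -3.635 -1.236
v 0.053 -2.121 0.063
v 0.582 -3.485 -1.368
v 0.441 -1.972 -0.069
v 0.717 -3.208 -1.677
v 0.577 -1.694 -0.377
f 2 1 5
f 2 5 3
f 3 5 6
f 3 6 4
f 5 1 7
f 5 7 6
f 6 7 8
f 6 8 4
f 7 1 9
f 7 9 8
f 8 9 10
f 8 10 4
f 9 1 11
f 9 11 10
f 10 11 12
f 10 12 4
f 11 1 13
f 11 13 12
f 12 13 14
f 12 14 4
f 13 1 15
f 13 15 14
f 14 15 16
f 14 16 4
f 15 1 17
f 15 17 16
f 16 17 18
f 16 18 4
f 17 1 19
f 17 19 18
f 18 19 20
f 18 20 4
f 19 1 21
f 19 21 20
f 20 21 22
f 20 22 4
f 21 1 23
f 21 23 22
f 22 23 24
f 22 24 4
f 23 1 25
f 23 25 24
f 24 25 26
f 24 26 4
f 25 1 27
f 25 27 26
f 26 27 28
f 26 28 4
f 27 1 29
f 27 29 28
f 28 29 30
f 28 30 4
f 29 1 31
f 29 31 30
f 30 31 32
f 30 32 4
f 31 1 2
f 31 2 32
f 32 2 3
f 32 3 4
f 34 33 37
f 34 37 35
f 35 37 38
f 35 38 36
f 37 33 39
f 37 39 38
f 38 39 40
f 38 40 36
f 39 33 41
f 39 41 40
f 40 41 42
f 40 42 36
f 41 33 43
f 41 43 42
f 42 43 44
f 42 44 36
f 43 33 45
f 43 45 44
f 44 45 46
f 44 46 36
f 45 33 47
f 45 47 46
f 46 47 48
f 46 48 36
f 47 33 49
f 47 49 48
f 48 49 50
f 48 50 36
f 49 33 34
f 49 34 50
f 50 34 35
f 50 35 36



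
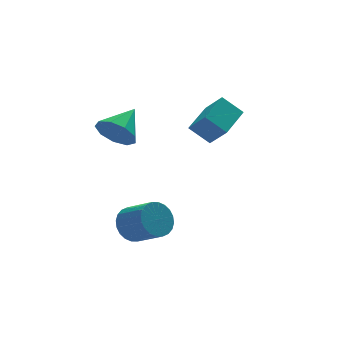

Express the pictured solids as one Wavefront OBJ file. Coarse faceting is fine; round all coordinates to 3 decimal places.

v 0.631 -3.522 3.234
v -0.1 -2.954 4.014
v 0.258 -2.69 2.279
v -0.473 -2.123 3.059
v 1.913 -2.457 3.661
v 1.182 -1.89 4.441
v 1.54 -1.626 2.706
v 0.809 -1.058 3.486
v -3.27 -0.936 2.786
v -2.754 -0.927 1.941
v -2.03 -0.064 3.554
v -3.156 -0.382 1.973
v -3.611 -0.097 2.385
v -3.907 -0.204 2.985
v -3.905 -0.654 3.491
v -3.606 -1.235 3.668
v -3.15 -1.677 3.432
v -2.75 -1.771 2.893
v -2.594 -1.475 2.305
v -3.271 -2.689 -1.813
v -2.94 -3.051 -2.58
v -2.318 -4.232 -1.754
v -2.649 -3.871 -0.987
v -2.672 -2.84 -2.481
v -2.049 -4.022 -1.655
v -2.495 -2.607 -2.28
v -1.872 -3.788 -1.454
v -2.436 -2.386 -2.008
v -1.814 -3.567 -1.183
v -2.504 -2.211 -1.707
v -1.882 -3.393 -0.881
v -2.689 -2.109 -1.421
v -2.067 -3.291 -0.596
v -2.963 -2.096 -1.196
v -2.341 -3.277 -0.37
v -3.284 -2.172 -1.064
v -2.661 -3.354 -0.238
v -3.602 -2.328 -1.046
v -2.98 -3.509 -0.22
v -3.871 -2.538 -1.145
v -3.248 -3.72 -0.319
v -4.048 -2.772 -1.346
v -3.425 -3.953 -0.52
v -4.106 -2.993 -1.617
v -3.484 -4.174 -0.792
v -4.038 -3.167 -1.919
v -3.416 -4.349 -1.093
v -3.853 -3.269 -2.204
v -3.231 -4.451 -1.379
v -3.579 -3.283 -2.43
v -2.957 -4.464 -1.604
v -3.259 -3.206 -2.562
v -2.636 -4.388 -1.736
f 2 4 1
f 5 2 1
f 1 4 3
f 3 5 1
f 2 8 4
f 6 2 5
f 6 8 2
f 4 8 3
f 7 5 3
f 3 8 7
f 7 6 5
f 8 6 7
f 10 9 12
f 10 12 11
f 12 9 13
f 12 13 11
f 13 9 14
f 13 14 11
f 14 9 15
f 14 15 11
f 15 9 16
f 15 16 11
f 16 9 17
f 16 17 11
f 17 9 18
f 17 18 11
f 18 9 19
f 18 19 11
f 19 9 10
f 19 10 11
f 21 20 24
f 21 24 22
f 22 24 25
f 22 25 23
f 24 20 26
f 24 26 25
f 25 26 27
f 25 27 23
f 26 20 28
f 26 28 27
f 27 28 29
f 27 29 23
f 28 20 30
f 28 30 29
f 29 30 31
f 29 31 23
f 30 20 32
f 30 32 31
f 31 32 33
f 31 33 23
f 32 20 34
f 32 34 33
f 33 34 35
f 33 35 23
f 34 20 36
f 34 36 35
f 35 36 37
f 35 37 23
f 36 20 38
f 36 38 37
f 37 38 39
f 37 39 23
f 38 20 40
f 38 40 39
f 39 40 41
f 39 41 23
f 40 20 42
f 40 42 41
f 41 42 43
f 41 43 23
f 42 20 44
f 42 44 43
f 43 44 45
f 43 45 23
f 44 20 46
f 44 46 45
f 45 46 47
f 45 47 23
f 46 20 48
f 46 48 47
f 47 48 49
f 47 49 23
f 48 20 50
f 48 50 49
f 49 50 51
f 49 51 23
f 50 20 52
f 50 52 51
f 51 52 53
f 51 53 23
f 52 20 21
f 52 21 53
f 53 21 22
f 53 22 23



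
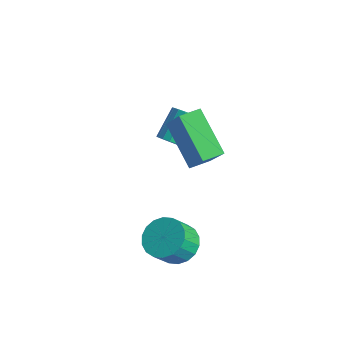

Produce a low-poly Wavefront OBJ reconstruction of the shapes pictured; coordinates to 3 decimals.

v 2.402 -0.584 -2.151
v 2.745 -1.126 -2.645
v 2.901 -1.777 -1.824
v 2.558 -1.236 -1.329
v 3.025 -0.925 -2.54
v 3.181 -1.577 -1.718
v 3.182 -0.657 -2.357
v 3.338 -1.308 -1.535
v 3.184 -0.374 -2.133
v 3.34 -1.026 -1.311
v 3.031 -0.133 -1.913
v 3.187 -0.785 -1.091
v 2.754 0.018 -1.74
v 2.91 -0.633 -0.918
v 2.407 0.051 -1.648
v 2.563 -0.601 -0.827
v 2.059 -0.043 -1.656
v 2.215 -0.694 -0.835
v 1.779 -0.243 -1.762
v 1.935 -0.895 -0.94
v 1.622 -0.512 -1.945
v 1.778 -1.163 -1.123
v 1.62 -0.794 -2.169
v 1.776 -1.446 -1.347
v 1.773 -1.035 -2.389
v 1.929 -1.687 -1.567
v 2.05 -1.187 -2.562
v 2.206 -1.838 -1.74
v 2.397 -1.219 -2.653
v 2.553 -1.871 -1.832
v -1.229 1.259 -0.451
v -0.917 0.938 0.034
v -1.379 1.82 0.916
v -1.691 2.141 0.431
v -0.716 1.133 -0.055
v -1.178 2.014 0.826
v -0.616 1.352 -0.223
v -1.079 2.234 0.659
v -0.638 1.554 -0.436
v -1.101 2.435 0.446
v -0.777 1.697 -0.652
v -1.24 2.578 0.23
v -1.005 1.753 -0.828
v -1.468 2.635 0.054
v -1.278 1.712 -0.929
v -1.741 2.593 -0.047
v -1.541 1.58 -0.936
v -2.003 2.462 -0.054
v -1.742 1.386 -0.846
v -2.204 2.267 0.035
v -1.841 1.166 -0.679
v -2.304 2.048 0.203
v -1.819 0.965 -0.466
v -2.282 1.846 0.416
v -1.68 0.822 -0.25
v -2.143 1.703 0.632
v -1.452 0.765 -0.074
v -1.915 1.647 0.808
v -1.179 0.807 0.027
v -1.642 1.688 0.909
v 0.71 0.786 -0.07
v -0.782 0.72 1.167
v 0.738 1.582 0.005
v -0.755 1.516 1.243
v 1.935 0.604 1.397
v 0.442 0.538 2.635
v 1.962 1.4 1.473
v 0.47 1.334 2.71
f 2 1 5
f 2 5 3
f 3 5 6
f 3 6 4
f 5 1 7
f 5 7 6
f 6 7 8
f 6 8 4
f 7 1 9
f 7 9 8
f 8 9 10
f 8 10 4
f 9 1 11
f 9 11 10
f 10 11 12
f 10 12 4
f 11 1 13
f 11 13 12
f 12 13 14
f 12 14 4
f 13 1 15
f 13 15 14
f 14 15 16
f 14 16 4
f 15 1 17
f 15 17 16
f 16 17 18
f 16 18 4
f 17 1 19
f 17 19 18
f 18 19 20
f 18 20 4
f 19 1 21
f 19 21 20
f 20 21 22
f 20 22 4
f 21 1 23
f 21 23 22
f 22 23 24
f 22 24 4
f 23 1 25
f 23 25 24
f 24 25 26
f 24 26 4
f 25 1 27
f 25 27 26
f 26 27 28
f 26 28 4
f 27 1 29
f 27 29 28
f 28 29 30
f 28 30 4
f 29 1 2
f 29 2 30
f 30 2 3
f 30 3 4
f 32 31 35
f 32 35 33
f 33 35 36
f 33 36 34
f 35 31 37
f 35 37 36
f 36 37 38
f 36 38 34
f 37 31 39
f 37 39 38
f 38 39 40
f 38 40 34
f 39 31 41
f 39 41 40
f 40 41 42
f 40 42 34
f 41 31 43
f 41 43 42
f 42 43 44
f 42 44 34
f 43 31 45
f 43 45 44
f 44 45 46
f 44 46 34
f 45 31 47
f 45 47 46
f 46 47 48
f 46 48 34
f 47 31 49
f 47 49 48
f 48 49 50
f 48 50 34
f 49 31 51
f 49 51 50
f 50 51 52
f 50 52 34
f 51 31 53
f 51 53 52
f 52 53 54
f 52 54 34
f 53 31 55
f 53 55 54
f 54 55 56
f 54 56 34
f 55 31 57
f 55 57 56
f 56 57 58
f 56 58 34
f 57 31 59
f 57 59 58
f 58 59 60
f 58 60 34
f 59 31 32
f 59 32 60
f 60 32 33
f 60 33 34
f 62 64 61
f 65 62 61
f 61 64 63
f 63 65 61
f 62 68 64
f 66 62 65
f 66 68 62
f 64 68 63
f 67 65 63
f 63 68 67
f 67 66 65
f 68 66 67



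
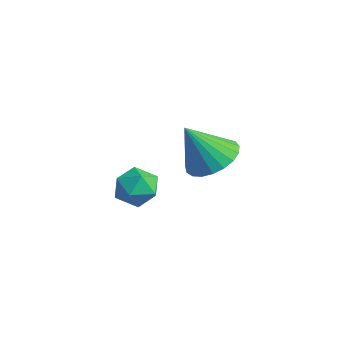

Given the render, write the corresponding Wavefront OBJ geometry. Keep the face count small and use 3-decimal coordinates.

v 3.167 -3.158 -1.608
v 3.675 -2.735 -1.85
v 3.425 -3.925 -2.41
v 3.933 -3.502 -2.652
v 4.003 -3.812 -2.024
v 3.844 -3.338 -1.528
v 3.256 -3.322 -2.732
v 3.097 -2.848 -2.236
v 3.73 -2.836 -2.545
v 4.192 -3.139 -2.107
v 2.908 -3.521 -2.153
v 3.37 -3.824 -1.715
v 2.283 -0.079 -2.779
v 3.151 -0.248 -2.674
v 1.977 -0.821 -1.441
v 3.115 0.077 -2.502
v 2.935 0.376 -2.377
v 2.642 0.596 -2.322
v 2.288 0.699 -2.346
v 1.932 0.668 -2.445
v 1.638 0.507 -2.601
v 1.455 0.246 -2.788
v 1.415 -0.072 -2.974
v 1.525 -0.391 -3.126
v 1.767 -0.656 -3.217
v 2.098 -0.821 -3.233
v 2.461 -0.858 -3.171
v 2.793 -0.76 -3.04
v 3.037 -0.545 -2.864
f 1 12 6
f 1 6 2
f 1 2 8
f 1 8 11
f 1 11 12
f 2 6 10
f 6 12 5
f 12 11 3
f 11 8 7
f 8 2 9
f 4 10 5
f 4 5 3
f 4 3 7
f 4 7 9
f 4 9 10
f 5 10 6
f 3 5 12
f 7 3 11
f 9 7 8
f 10 9 2
f 14 13 16
f 14 16 15
f 16 13 17
f 16 17 15
f 17 13 18
f 17 18 15
f 18 13 19
f 18 19 15
f 19 13 20
f 19 20 15
f 20 13 21
f 20 21 15
f 21 13 22
f 21 22 15
f 22 13 23
f 22 23 15
f 23 13 24
f 23 24 15
f 24 13 25
f 24 25 15
f 25 13 26
f 25 26 15
f 26 13 27
f 26 27 15
f 27 13 28
f 27 28 15
f 28 13 29
f 28 29 15
f 29 13 14
f 29 14 15



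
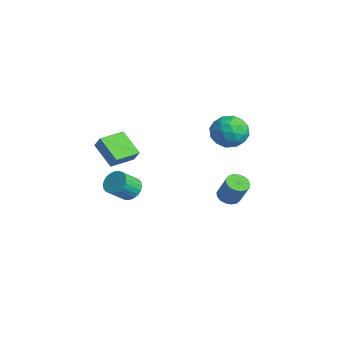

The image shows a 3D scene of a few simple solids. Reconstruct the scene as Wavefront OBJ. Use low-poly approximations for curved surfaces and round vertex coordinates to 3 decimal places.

v -2.76 -4.716 2.391
v -2.245 -4.585 3.154
v -3.14 -3.161 2.38
v -2.625 -3.03 3.143
v -1.315 -4.37 1.357
v -0.8 -4.239 2.12
v -1.695 -2.815 1.346
v -1.18 -2.684 2.109
v -1.674 -3.051 -0.983
v -0.864 -2.925 -1.022
v -0.657 -3.962 -0.075
v -1.466 -4.089 -0.037
v -0.947 -2.726 -0.786
v -0.74 -3.763 0.161
v -1.141 -2.576 -0.579
v -0.934 -3.614 0.367
v -1.416 -2.499 -0.435
v -1.209 -3.537 0.512
v -1.73 -2.506 -0.373
v -1.523 -3.544 0.573
v -2.035 -2.596 -0.405
v -1.828 -3.634 0.542
v -2.286 -2.755 -0.525
v -2.078 -3.793 0.422
v -2.443 -2.959 -0.714
v -2.236 -3.997 0.232
v -2.483 -3.178 -0.945
v -2.276 -4.215 0.002
v -2.4 -3.377 -1.181
v -2.193 -4.414 -0.234
v -2.206 -3.526 -1.387
v -1.999 -4.564 -0.441
v -1.931 -3.603 -1.532
v -1.724 -4.641 -0.585
v -1.617 -3.596 -1.593
v -1.41 -4.634 -0.647
v -1.312 -3.506 -1.562
v -1.105 -4.544 -0.615
v -1.062 -3.347 -1.442
v -0.854 -4.385 -0.495
v -0.904 -3.143 -1.252
v -0.697 -4.181 -0.306
v -1.984 3.234 -3.363
v -1.458 2.753 -3.562
v -0.71 2.966 -2.096
v -1.236 3.446 -1.897
v -1.333 3.066 -3.671
v -0.584 3.279 -2.205
v -1.357 3.417 -3.71
v -0.608 3.63 -2.244
v -1.524 3.726 -3.669
v -0.776 3.939 -2.203
v -1.798 3.923 -3.558
v -1.049 4.135 -2.092
v -2.113 3.961 -3.403
v -1.365 4.174 -1.936
v -2.4 3.833 -3.238
v -1.651 4.046 -1.772
v -2.591 3.568 -3.102
v -1.842 3.78 -1.636
v -2.643 3.226 -3.026
v -1.895 3.438 -1.56
v -2.544 2.885 -3.027
v -1.796 3.098 -1.561
v -2.317 2.625 -3.105
v -1.569 2.838 -1.639
v -2.014 2.504 -3.242
v -1.265 2.717 -1.776
v -1.703 2.55 -3.407
v -0.955 2.763 -1.941
v -3.926 3.719 1.644
v -3.217 4.711 1.48
v -2.323 2.549 1.5
v -1.614 3.541 1.336
v -2.138 3.334 2.429
v -3.129 4.057 2.518
v -2.411 3.203 0.462
v -3.402 3.926 0.551
v -2.28 4.392 0.749
v -2.112 4.473 1.965
v -3.428 2.787 1.015
v -3.26 2.868 2.231
v -3.713 4.318 1.575
v -1.827 2.942 1.405
v -2.136 2.821 2.048
v -1.719 3.403 1.951
v -3.661 3.934 2.185
v -3.244 4.517 2.088
v -2.61 3.707 2.646
v -2.296 2.743 0.892
v -1.879 3.326 0.795
v -3.821 3.857 1.029
v -3.404 4.439 0.932
v -2.93 3.553 0.334
v -2.745 4.713 1.048
v -1.803 4.025 0.964
v -2.271 3.827 0.45
v -2.854 4.252 0.502
v -2.646 4.761 1.763
v -1.704 4.073 1.679
v -2.012 3.951 2.321
v -2.595 4.377 2.374
v -2.096 4.573 1.334
v -3.836 3.187 1.301
v -2.894 2.499 1.217
v -2.945 2.883 0.606
v -3.528 3.309 0.659
v -3.737 3.235 2.016
v -2.795 2.547 1.932
v -2.686 3.008 2.478
v -3.269 3.433 2.53
v -3.444 2.687 1.646
f 2 4 1
f 5 2 1
f 1 4 3
f 3 5 1
f 2 8 4
f 6 2 5
f 6 8 2
f 4 8 3
f 7 5 3
f 3 8 7
f 7 6 5
f 8 6 7
f 10 9 13
f 10 13 11
f 11 13 14
f 11 14 12
f 13 9 15
f 13 15 14
f 14 15 16
f 14 16 12
f 15 9 17
f 15 17 16
f 16 17 18
f 16 18 12
f 17 9 19
f 17 19 18
f 18 19 20
f 18 20 12
f 19 9 21
f 19 21 20
f 20 21 22
f 20 22 12
f 21 9 23
f 21 23 22
f 22 23 24
f 22 24 12
f 23 9 25
f 23 25 24
f 24 25 26
f 24 26 12
f 25 9 27
f 25 27 26
f 26 27 28
f 26 28 12
f 27 9 29
f 27 29 28
f 28 29 30
f 28 30 12
f 29 9 31
f 29 31 30
f 30 31 32
f 30 32 12
f 31 9 33
f 31 33 32
f 32 33 34
f 32 34 12
f 33 9 35
f 33 35 34
f 34 35 36
f 34 36 12
f 35 9 37
f 35 37 36
f 36 37 38
f 36 38 12
f 37 9 39
f 37 39 38
f 38 39 40
f 38 40 12
f 39 9 41
f 39 41 40
f 40 41 42
f 40 42 12
f 41 9 10
f 41 10 42
f 42 10 11
f 42 11 12
f 44 43 47
f 44 47 45
f 45 47 48
f 45 48 46
f 47 43 49
f 47 49 48
f 48 49 50
f 48 50 46
f 49 43 51
f 49 51 50
f 50 51 52
f 50 52 46
f 51 43 53
f 51 53 52
f 52 53 54
f 52 54 46
f 53 43 55
f 53 55 54
f 54 55 56
f 54 56 46
f 55 43 57
f 55 57 56
f 56 57 58
f 56 58 46
f 57 43 59
f 57 59 58
f 58 59 60
f 58 60 46
f 59 43 61
f 59 61 60
f 60 61 62
f 60 62 46
f 61 43 63
f 61 63 62
f 62 63 64
f 62 64 46
f 63 43 65
f 63 65 64
f 64 65 66
f 64 66 46
f 65 43 67
f 65 67 66
f 66 67 68
f 66 68 46
f 67 43 69
f 67 69 68
f 68 69 70
f 68 70 46
f 69 43 44
f 69 44 70
f 70 44 45
f 70 45 46
f 71 108 87
f 108 82 111
f 87 111 76
f 108 111 87
f 71 87 83
f 87 76 88
f 83 88 72
f 87 88 83
f 71 83 92
f 83 72 93
f 92 93 78
f 83 93 92
f 71 92 104
f 92 78 107
f 104 107 81
f 92 107 104
f 71 104 108
f 104 81 112
f 108 112 82
f 104 112 108
f 72 88 99
f 88 76 102
f 99 102 80
f 88 102 99
f 76 111 89
f 111 82 110
f 89 110 75
f 111 110 89
f 82 112 109
f 112 81 105
f 109 105 73
f 112 105 109
f 81 107 106
f 107 78 94
f 106 94 77
f 107 94 106
f 78 93 98
f 93 72 95
f 98 95 79
f 93 95 98
f 74 100 86
f 100 80 101
f 86 101 75
f 100 101 86
f 74 86 84
f 86 75 85
f 84 85 73
f 86 85 84
f 74 84 91
f 84 73 90
f 91 90 77
f 84 90 91
f 74 91 96
f 91 77 97
f 96 97 79
f 91 97 96
f 74 96 100
f 96 79 103
f 100 103 80
f 96 103 100
f 75 101 89
f 101 80 102
f 89 102 76
f 101 102 89
f 73 85 109
f 85 75 110
f 109 110 82
f 85 110 109
f 77 90 106
f 90 73 105
f 106 105 81
f 90 105 106
f 79 97 98
f 97 77 94
f 98 94 78
f 97 94 98
f 80 103 99
f 103 79 95
f 99 95 72
f 103 95 99



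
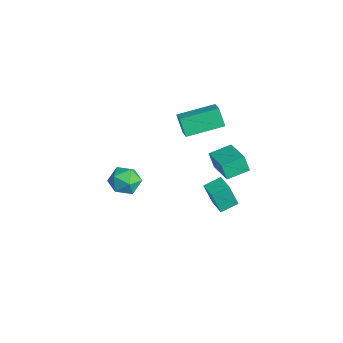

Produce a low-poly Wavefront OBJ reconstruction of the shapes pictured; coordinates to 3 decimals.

v 1.731 -3.621 2.554
v 2.371 -3.088 2.33
v 2.549 -4.192 3.53
v 3.189 -3.659 3.306
v 2.485 -3.348 3.696
v 1.98 -2.995 3.093
v 2.94 -4.285 2.767
v 2.435 -3.932 2.164
v 3.118 -3.499 2.462
v 2.837 -2.92 3.036
v 2.083 -4.36 2.824
v 1.802 -3.781 3.398
v 2.396 0.776 -0.419
v 2.242 0.353 0.917
v 2.326 1.691 -0.138
v 2.172 1.269 1.199
v 3.348 0.811 -0.299
v 3.194 0.389 1.038
v 3.278 1.727 -0.017
v 3.124 1.304 1.319
v -1.876 0.902 1.256
v -2.427 0.782 2.224
v -1.684 2.872 1.61
v -2.235 2.752 2.577
v -0.985 0.728 1.743
v -1.536 0.608 2.71
v -0.793 2.698 2.096
v -1.344 2.578 3.064
v -1.448 2.419 -1.676
v -1.714 2.228 -0.752
v -1.529 3.654 -1.444
v -1.794 3.463 -0.52
v 0.194 2.437 -1.2
v -0.071 2.246 -0.276
v 0.114 3.672 -0.968
v -0.152 3.481 -0.044
f 1 12 6
f 1 6 2
f 1 2 8
f 1 8 11
f 1 11 12
f 2 6 10
f 6 12 5
f 12 11 3
f 11 8 7
f 8 2 9
f 4 10 5
f 4 5 3
f 4 3 7
f 4 7 9
f 4 9 10
f 5 10 6
f 3 5 12
f 7 3 11
f 9 7 8
f 10 9 2
f 14 16 13
f 17 14 13
f 13 16 15
f 15 17 13
f 14 20 16
f 18 14 17
f 18 20 14
f 16 20 15
f 19 17 15
f 15 20 19
f 19 18 17
f 20 18 19
f 22 24 21
f 25 22 21
f 21 24 23
f 23 25 21
f 22 28 24
f 26 22 25
f 26 28 22
f 24 28 23
f 27 25 23
f 23 28 27
f 27 26 25
f 28 26 27
f 30 32 29
f 33 30 29
f 29 32 31
f 31 33 29
f 30 36 32
f 34 30 33
f 34 36 30
f 32 36 31
f 35 33 31
f 31 36 35
f 35 34 33
f 36 34 35



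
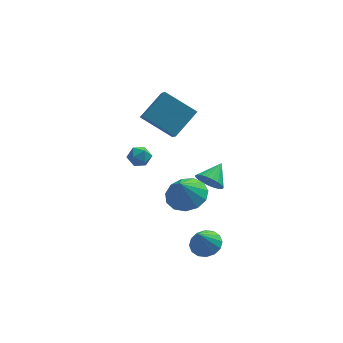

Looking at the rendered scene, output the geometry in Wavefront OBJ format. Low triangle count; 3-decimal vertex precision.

v 1.434 1.261 1.168
v -0.176 2.038 2.211
v 1.34 2.493 0.105
v -0.27 3.27 1.148
v 2.61 2.27 2.232
v 1 3.047 3.275
v 2.516 3.502 1.169
v 0.906 4.279 2.212
v 1.703 -2.595 -0.129
v 2.58 -2.088 0.299
v 1.337 -3.025 1.129
v 2.119 -1.674 0.306
v 1.525 -1.553 0.175
v 0.988 -1.762 -0.052
v 0.678 -2.236 -0.305
v 0.693 -2.824 -0.501
v 1.029 -3.339 -0.58
v 1.579 -3.617 -0.515
v 2.168 -3.571 -0.328
v 2.61 -3.215 -0.078
v 2.763 -2.662 0.156
v 3.083 0.336 -1.807
v 3.614 0.352 -2.431
v 3.797 1.304 -1.173
v 3.385 0.584 -2.527
v 3.103 0.774 -2.499
v 2.817 0.888 -2.352
v 2.578 0.906 -2.11
v 2.426 0.826 -1.815
v 2.387 0.661 -1.519
v 2.469 0.44 -1.273
v 2.657 0.2 -1.119
v 2.918 -0.015 -1.084
v 3.208 -0.171 -1.174
v 3.477 -0.238 -1.373
v 3.677 -0.207 -1.647
v 3.774 -0.081 -1.949
v 3.752 0.116 -2.226
v 2.601 -3.387 -3.372
v 3.32 -3.104 -3.02
v 2.179 -3.913 -2.088
v 3.035 -2.772 -2.978
v 2.633 -2.605 -3.041
v 2.222 -2.647 -3.193
v 1.913 -2.888 -3.393
v 1.788 -3.263 -3.588
v 1.881 -3.671 -3.724
v 2.166 -4.003 -3.766
v 2.568 -4.17 -3.703
v 2.979 -4.127 -3.551
v 3.288 -3.886 -3.351
v 3.413 -3.512 -3.157
v -0.081 2.07 -1.002
v 0.259 1.606 -0.614
v -1.059 1.634 -0.666
v -0.719 1.17 -0.278
v -0.712 1.841 -0.102
v -0.107 2.11 -0.309
v -0.693 1.13 -0.971
v -0.088 1.399 -1.178
v -0.119 1.024 -0.595
v -0.131 1.464 -0.058
v -0.669 1.776 -1.222
v -0.681 2.216 -0.685
f 2 4 1
f 5 2 1
f 1 4 3
f 3 5 1
f 2 8 4
f 6 2 5
f 6 8 2
f 4 8 3
f 7 5 3
f 3 8 7
f 7 6 5
f 8 6 7
f 10 9 12
f 10 12 11
f 12 9 13
f 12 13 11
f 13 9 14
f 13 14 11
f 14 9 15
f 14 15 11
f 15 9 16
f 15 16 11
f 16 9 17
f 16 17 11
f 17 9 18
f 17 18 11
f 18 9 19
f 18 19 11
f 19 9 20
f 19 20 11
f 20 9 21
f 20 21 11
f 21 9 10
f 21 10 11
f 23 22 25
f 23 25 24
f 25 22 26
f 25 26 24
f 26 22 27
f 26 27 24
f 27 22 28
f 27 28 24
f 28 22 29
f 28 29 24
f 29 22 30
f 29 30 24
f 30 22 31
f 30 31 24
f 31 22 32
f 31 32 24
f 32 22 33
f 32 33 24
f 33 22 34
f 33 34 24
f 34 22 35
f 34 35 24
f 35 22 36
f 35 36 24
f 36 22 37
f 36 37 24
f 37 22 38
f 37 38 24
f 38 22 23
f 38 23 24
f 40 39 42
f 40 42 41
f 42 39 43
f 42 43 41
f 43 39 44
f 43 44 41
f 44 39 45
f 44 45 41
f 45 39 46
f 45 46 41
f 46 39 47
f 46 47 41
f 47 39 48
f 47 48 41
f 48 39 49
f 48 49 41
f 49 39 50
f 49 50 41
f 50 39 51
f 50 51 41
f 51 39 52
f 51 52 41
f 52 39 40
f 52 40 41
f 53 64 58
f 53 58 54
f 53 54 60
f 53 60 63
f 53 63 64
f 54 58 62
f 58 64 57
f 64 63 55
f 63 60 59
f 60 54 61
f 56 62 57
f 56 57 55
f 56 55 59
f 56 59 61
f 56 61 62
f 57 62 58
f 55 57 64
f 59 55 63
f 61 59 60
f 62 61 54



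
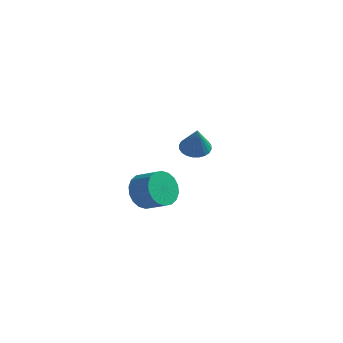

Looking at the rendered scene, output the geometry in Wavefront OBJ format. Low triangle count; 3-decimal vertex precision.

v -1.97 2.452 2.575
v -1.202 2.415 2.355
v -1.57 1.808 4.085
v -1.216 2.7 2.481
v -1.345 2.948 2.62
v -1.569 3.12 2.753
v -1.854 3.191 2.859
v -2.157 3.149 2.921
v -2.431 3 2.931
v -2.636 2.769 2.886
v -2.739 2.489 2.794
v -2.725 2.203 2.669
v -2.596 1.956 2.529
v -2.372 1.783 2.397
v -2.087 1.713 2.291
v -1.784 1.755 2.228
v -1.509 1.903 2.219
v -1.305 2.135 2.263
v -1.841 -3.487 2.385
v -1.419 -2.759 1.827
v -0.338 -2.964 2.377
v -0.759 -3.693 2.935
v -1.561 -2.536 2.191
v -0.48 -2.742 2.741
v -1.759 -2.502 2.593
v -0.678 -2.708 3.143
v -1.973 -2.664 2.954
v -0.892 -2.869 3.504
v -2.161 -2.988 3.202
v -1.08 -3.193 3.752
v -2.285 -3.411 3.289
v -1.204 -3.616 3.838
v -2.322 -3.85 3.196
v -1.241 -4.055 3.746
v -2.262 -4.216 2.943
v -1.181 -4.421 3.493
v -2.12 -4.438 2.579
v -1.039 -4.644 3.129
v -1.922 -4.472 2.177
v -0.841 -4.678 2.727
v -1.708 -4.311 1.816
v -0.627 -4.516 2.366
v -1.52 -3.987 1.568
v -0.439 -4.192 2.118
v -1.396 -3.564 1.482
v -0.315 -3.769 2.031
v -1.359 -3.125 1.574
v -0.278 -3.33 2.124
f 2 1 4
f 2 4 3
f 4 1 5
f 4 5 3
f 5 1 6
f 5 6 3
f 6 1 7
f 6 7 3
f 7 1 8
f 7 8 3
f 8 1 9
f 8 9 3
f 9 1 10
f 9 10 3
f 10 1 11
f 10 11 3
f 11 1 12
f 11 12 3
f 12 1 13
f 12 13 3
f 13 1 14
f 13 14 3
f 14 1 15
f 14 15 3
f 15 1 16
f 15 16 3
f 16 1 17
f 16 17 3
f 17 1 18
f 17 18 3
f 18 1 2
f 18 2 3
f 20 19 23
f 20 23 21
f 21 23 24
f 21 24 22
f 23 19 25
f 23 25 24
f 24 25 26
f 24 26 22
f 25 19 27
f 25 27 26
f 26 27 28
f 26 28 22
f 27 19 29
f 27 29 28
f 28 29 30
f 28 30 22
f 29 19 31
f 29 31 30
f 30 31 32
f 30 32 22
f 31 19 33
f 31 33 32
f 32 33 34
f 32 34 22
f 33 19 35
f 33 35 34
f 34 35 36
f 34 36 22
f 35 19 37
f 35 37 36
f 36 37 38
f 36 38 22
f 37 19 39
f 37 39 38
f 38 39 40
f 38 40 22
f 39 19 41
f 39 41 40
f 40 41 42
f 40 42 22
f 41 19 43
f 41 43 42
f 42 43 44
f 42 44 22
f 43 19 45
f 43 45 44
f 44 45 46
f 44 46 22
f 45 19 47
f 45 47 46
f 46 47 48
f 46 48 22
f 47 19 20
f 47 20 48
f 48 20 21
f 48 21 22



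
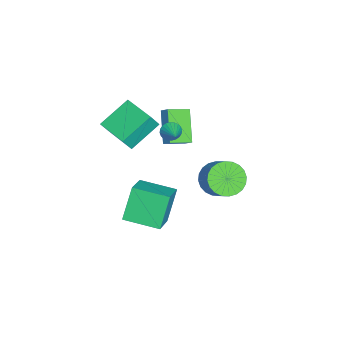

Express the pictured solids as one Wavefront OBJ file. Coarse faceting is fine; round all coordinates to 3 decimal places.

v 0.807 -2.209 -4.345
v -0.222 -1.875 -2.475
v 1.002 -0.125 -4.61
v -0.027 0.209 -2.74
v 2.547 -2.249 -3.38
v 1.518 -1.915 -1.51
v 2.742 -0.165 -3.645
v 1.713 0.169 -1.775
v 2.667 2.855 1.185
v 3.089 3.425 0.397
v 3.975 4.054 1.327
v 3.553 3.485 2.115
v 2.783 3.674 0.521
v 3.669 4.303 1.451
v 2.459 3.797 0.746
v 3.345 4.427 1.676
v 2.166 3.778 1.038
v 3.052 4.407 1.968
v 1.95 3.618 1.352
v 2.836 4.247 2.282
v 1.843 3.342 1.641
v 2.729 3.971 2.571
v 1.861 2.992 1.861
v 2.747 3.621 2.79
v 2.003 2.621 1.977
v 2.889 3.25 2.907
v 2.245 2.286 1.973
v 3.131 2.915 2.903
v 2.551 2.037 1.849
v 3.437 2.666 2.779
v 2.875 1.913 1.624
v 3.761 2.543 2.554
v 3.168 1.933 1.332
v 4.054 2.562 2.262
v 3.384 2.093 1.018
v 4.27 2.722 1.948
v 3.491 2.369 0.729
v 4.377 2.998 1.659
v 3.473 2.719 0.51
v 4.359 3.348 1.439
v 3.331 3.09 0.393
v 4.217 3.719 1.323
v -1.525 -0.42 0.842
v -1.187 -0.747 0.454
v -0.375 0.06 1.438
v -1.21 -0.542 0.334
v -1.282 -0.319 0.292
v -1.39 -0.111 0.334
v -1.519 0.049 0.453
v -1.648 0.139 0.631
v -1.759 0.143 0.842
v -1.834 0.062 1.053
v -1.862 -0.093 1.231
v -1.839 -0.297 1.351
v -1.767 -0.521 1.393
v -1.659 -0.728 1.351
v -1.53 -0.889 1.232
v -1.401 -0.979 1.054
v -1.29 -0.983 0.843
v -1.215 -0.901 0.632
v -1.297 -3.768 0.471
v -2.656 -2.534 1.592
v 0.059 -2.232 0.424
v -1.299 -0.998 1.545
v -0.841 -4.142 1.435
v -2.199 -2.908 2.556
v 0.516 -2.606 1.388
v -0.843 -1.372 2.509
v -3.853 -1.436 0.46
v -3.457 -0.974 0.981
v -4.575 -0.348 0.046
v -4.179 0.114 0.566
v -2.341 -1.014 -1.066
v -1.945 -0.552 -0.546
v -3.063 0.074 -1.481
v -2.667 0.536 -0.96
f 2 4 1
f 5 2 1
f 1 4 3
f 3 5 1
f 2 8 4
f 6 2 5
f 6 8 2
f 4 8 3
f 7 5 3
f 3 8 7
f 7 6 5
f 8 6 7
f 10 9 13
f 10 13 11
f 11 13 14
f 11 14 12
f 13 9 15
f 13 15 14
f 14 15 16
f 14 16 12
f 15 9 17
f 15 17 16
f 16 17 18
f 16 18 12
f 17 9 19
f 17 19 18
f 18 19 20
f 18 20 12
f 19 9 21
f 19 21 20
f 20 21 22
f 20 22 12
f 21 9 23
f 21 23 22
f 22 23 24
f 22 24 12
f 23 9 25
f 23 25 24
f 24 25 26
f 24 26 12
f 25 9 27
f 25 27 26
f 26 27 28
f 26 28 12
f 27 9 29
f 27 29 28
f 28 29 30
f 28 30 12
f 29 9 31
f 29 31 30
f 30 31 32
f 30 32 12
f 31 9 33
f 31 33 32
f 32 33 34
f 32 34 12
f 33 9 35
f 33 35 34
f 34 35 36
f 34 36 12
f 35 9 37
f 35 37 36
f 36 37 38
f 36 38 12
f 37 9 39
f 37 39 38
f 38 39 40
f 38 40 12
f 39 9 41
f 39 41 40
f 40 41 42
f 40 42 12
f 41 9 10
f 41 10 42
f 42 10 11
f 42 11 12
f 44 43 46
f 44 46 45
f 46 43 47
f 46 47 45
f 47 43 48
f 47 48 45
f 48 43 49
f 48 49 45
f 49 43 50
f 49 50 45
f 50 43 51
f 50 51 45
f 51 43 52
f 51 52 45
f 52 43 53
f 52 53 45
f 53 43 54
f 53 54 45
f 54 43 55
f 54 55 45
f 55 43 56
f 55 56 45
f 56 43 57
f 56 57 45
f 57 43 58
f 57 58 45
f 58 43 59
f 58 59 45
f 59 43 60
f 59 60 45
f 60 43 44
f 60 44 45
f 62 64 61
f 65 62 61
f 61 64 63
f 63 65 61
f 62 68 64
f 66 62 65
f 66 68 62
f 64 68 63
f 67 65 63
f 63 68 67
f 67 66 65
f 68 66 67
f 70 72 69
f 73 70 69
f 69 72 71
f 71 73 69
f 70 76 72
f 74 70 73
f 74 76 70
f 72 76 71
f 75 73 71
f 71 76 75
f 75 74 73
f 76 74 75



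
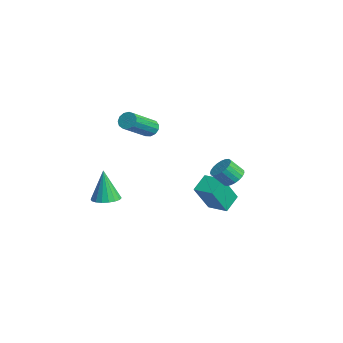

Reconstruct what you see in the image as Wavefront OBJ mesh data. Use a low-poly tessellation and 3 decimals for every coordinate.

v -0.023 -1.504 1.969
v 0.361 -1.591 1.571
v 1.247 -3.083 2.754
v 0.863 -2.996 3.151
v 0.48 -1.37 1.762
v 1.366 -2.862 2.945
v 0.439 -1.191 2.018
v 1.324 -2.683 3.201
v 0.251 -1.111 2.259
v 1.137 -2.603 3.442
v -0.024 -1.156 2.408
v 0.862 -2.648 3.591
v -0.298 -1.312 2.417
v 0.588 -2.804 3.6
v -0.485 -1.529 2.284
v 0.401 -3.021 3.467
v -0.525 -1.737 2.05
v 0.36 -3.229 3.233
v -0.406 -1.872 1.791
v 0.48 -3.364 2.974
v -0.165 -1.89 1.588
v 0.721 -3.382 2.771
v 0.121 -1.785 1.506
v 1.007 -3.277 2.689
v -0.506 1.071 -3.211
v -1.093 1.909 -2.583
v -0.94 2.071 -4.948
v -1.526 2.908 -4.319
v 0.526 1.712 -3.101
v -0.06 2.549 -2.472
v 0.093 2.711 -4.837
v -0.494 3.549 -4.209
v -1.288 -3.479 -3.46
v -0.628 -3.917 -3.346
v -1.632 -3.501 -1.54
v -0.507 -3.583 -3.321
v -0.541 -3.229 -3.323
v -0.722 -2.924 -3.352
v -1.016 -2.729 -3.402
v -1.363 -2.683 -3.464
v -1.696 -2.794 -3.525
v -1.948 -3.041 -3.573
v -2.069 -3.375 -3.598
v -2.036 -3.729 -3.596
v -1.854 -4.034 -3.567
v -1.56 -4.229 -3.517
v -1.213 -4.276 -3.455
v -0.88 -4.164 -3.394
v 2.896 1.953 -0.81
v 3.241 2.368 -0.38
v 3.069 1.702 0.4
v 2.724 1.287 -0.03
v 2.973 2.466 -0.355
v 2.801 1.8 0.425
v 2.691 2.476 -0.409
v 2.519 1.81 0.371
v 2.445 2.395 -0.532
v 2.273 1.729 0.248
v 2.277 2.238 -0.704
v 2.105 1.572 0.077
v 2.216 2.031 -0.893
v 2.043 1.366 -0.113
v 2.272 1.811 -1.069
v 2.1 1.145 -0.288
v 2.437 1.616 -1.199
v 2.265 0.95 -0.419
v 2.681 1.479 -1.262
v 2.508 0.813 -0.482
v 2.962 1.423 -1.248
v 2.79 0.758 -0.467
v 3.232 1.46 -1.157
v 3.059 0.794 -0.377
v 3.443 1.581 -1.006
v 3.271 0.916 -0.226
v 3.561 1.767 -0.822
v 3.388 1.101 -0.042
v 3.563 1.985 -0.635
v 3.391 1.319 0.145
v 3.45 2.198 -0.479
v 3.278 1.532 0.301
f 2 1 5
f 2 5 3
f 3 5 6
f 3 6 4
f 5 1 7
f 5 7 6
f 6 7 8
f 6 8 4
f 7 1 9
f 7 9 8
f 8 9 10
f 8 10 4
f 9 1 11
f 9 11 10
f 10 11 12
f 10 12 4
f 11 1 13
f 11 13 12
f 12 13 14
f 12 14 4
f 13 1 15
f 13 15 14
f 14 15 16
f 14 16 4
f 15 1 17
f 15 17 16
f 16 17 18
f 16 18 4
f 17 1 19
f 17 19 18
f 18 19 20
f 18 20 4
f 19 1 21
f 19 21 20
f 20 21 22
f 20 22 4
f 21 1 23
f 21 23 22
f 22 23 24
f 22 24 4
f 23 1 2
f 23 2 24
f 24 2 3
f 24 3 4
f 26 28 25
f 29 26 25
f 25 28 27
f 27 29 25
f 26 32 28
f 30 26 29
f 30 32 26
f 28 32 27
f 31 29 27
f 27 32 31
f 31 30 29
f 32 30 31
f 34 33 36
f 34 36 35
f 36 33 37
f 36 37 35
f 37 33 38
f 37 38 35
f 38 33 39
f 38 39 35
f 39 33 40
f 39 40 35
f 40 33 41
f 40 41 35
f 41 33 42
f 41 42 35
f 42 33 43
f 42 43 35
f 43 33 44
f 43 44 35
f 44 33 45
f 44 45 35
f 45 33 46
f 45 46 35
f 46 33 47
f 46 47 35
f 47 33 48
f 47 48 35
f 48 33 34
f 48 34 35
f 50 49 53
f 50 53 51
f 51 53 54
f 51 54 52
f 53 49 55
f 53 55 54
f 54 55 56
f 54 56 52
f 55 49 57
f 55 57 56
f 56 57 58
f 56 58 52
f 57 49 59
f 57 59 58
f 58 59 60
f 58 60 52
f 59 49 61
f 59 61 60
f 60 61 62
f 60 62 52
f 61 49 63
f 61 63 62
f 62 63 64
f 62 64 52
f 63 49 65
f 63 65 64
f 64 65 66
f 64 66 52
f 65 49 67
f 65 67 66
f 66 67 68
f 66 68 52
f 67 49 69
f 67 69 68
f 68 69 70
f 68 70 52
f 69 49 71
f 69 71 70
f 70 71 72
f 70 72 52
f 71 49 73
f 71 73 72
f 72 73 74
f 72 74 52
f 73 49 75
f 73 75 74
f 74 75 76
f 74 76 52
f 75 49 77
f 75 77 76
f 76 77 78
f 76 78 52
f 77 49 79
f 77 79 78
f 78 79 80
f 78 80 52
f 79 49 50
f 79 50 80
f 80 50 51
f 80 51 52

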